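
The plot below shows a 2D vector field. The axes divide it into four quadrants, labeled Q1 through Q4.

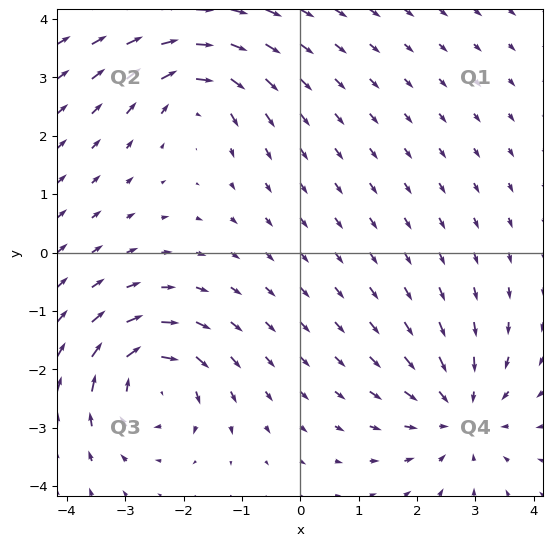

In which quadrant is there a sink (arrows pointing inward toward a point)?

Q4

The sink sits at approximately (2.8, -2.8), which lies in quadrant Q4. The divergence there is about -5, negative as expected for a sink.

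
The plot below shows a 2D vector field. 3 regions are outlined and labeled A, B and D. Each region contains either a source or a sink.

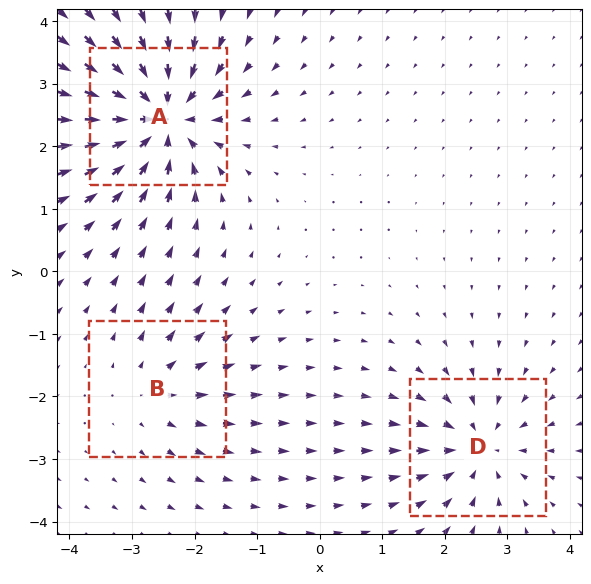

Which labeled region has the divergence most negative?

Divergence at each region's feature centre — A: about -6, B: about +3, D: about -4. Region A is most negative.

A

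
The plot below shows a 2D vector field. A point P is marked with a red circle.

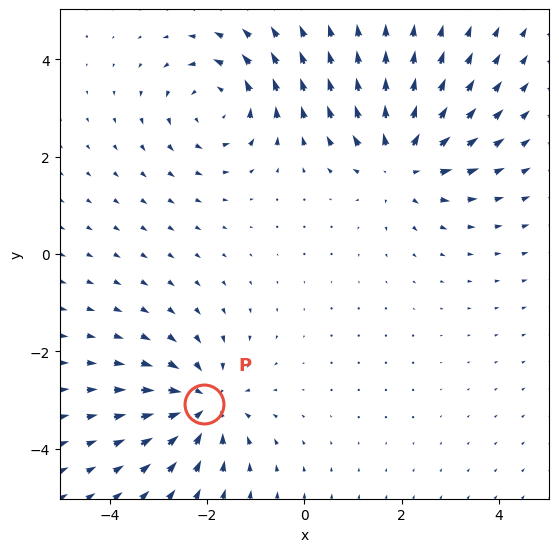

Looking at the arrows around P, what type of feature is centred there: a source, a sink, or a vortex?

sink

At P (-2.1, -3.1) the arrows converge inward. Divergence about -5, curl ≈0 — negative divergence with near-zero curl is a sink.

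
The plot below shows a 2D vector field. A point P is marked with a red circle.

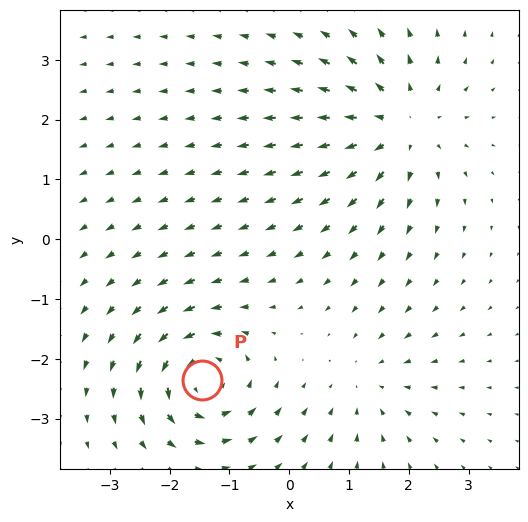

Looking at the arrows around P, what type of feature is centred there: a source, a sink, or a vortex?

At P (-1.5, -2.4) the arrows circulate counterclockwise. Divergence ≈0, curl about +6 — near-zero divergence with nonzero curl is a vortex.

vortex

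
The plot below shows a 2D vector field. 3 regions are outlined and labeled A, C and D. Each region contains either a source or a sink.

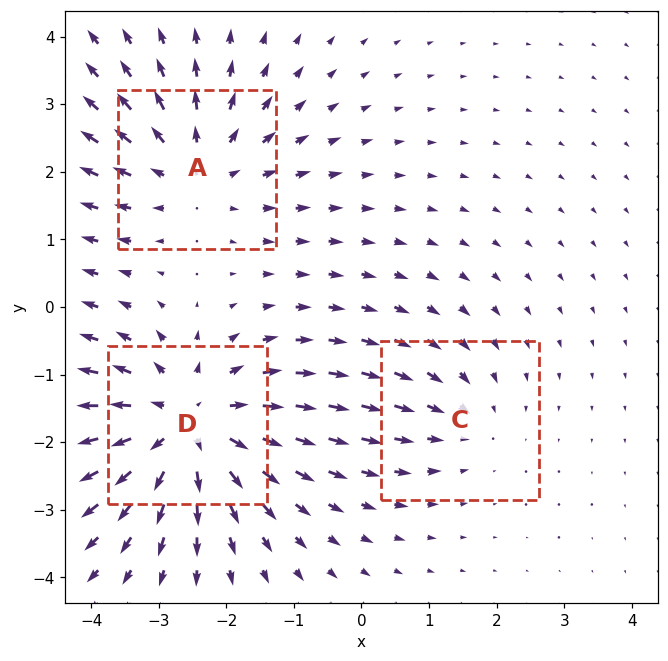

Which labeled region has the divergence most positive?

D

Divergence at each region's feature centre — A: about +3, C: about -2, D: about +4. Region D is most positive.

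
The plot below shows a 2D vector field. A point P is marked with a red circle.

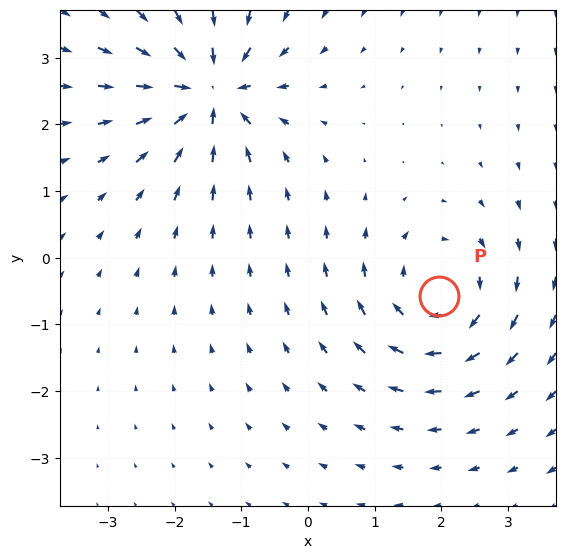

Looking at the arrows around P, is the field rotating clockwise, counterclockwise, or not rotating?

clockwise

Near P at (2.0, -0.6) the arrows circulate clockwise. The curl (z-component) there is about -3; negative curl means clockwise rotation.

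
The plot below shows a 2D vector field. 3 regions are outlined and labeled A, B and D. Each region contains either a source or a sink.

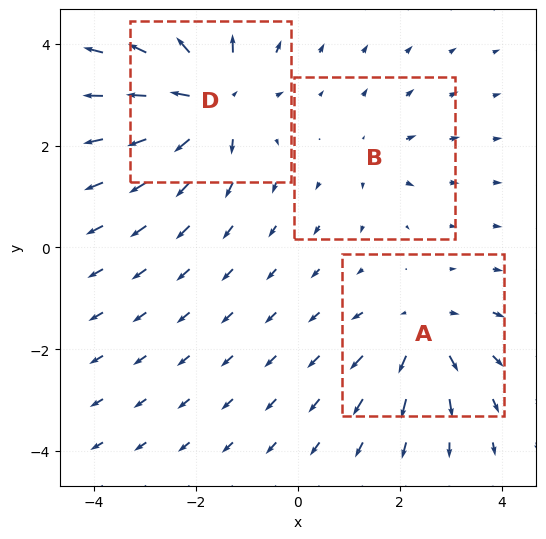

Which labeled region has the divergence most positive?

D

Divergence at each region's feature centre — A: about +4, B: about +2, D: about +6. Region D is most positive.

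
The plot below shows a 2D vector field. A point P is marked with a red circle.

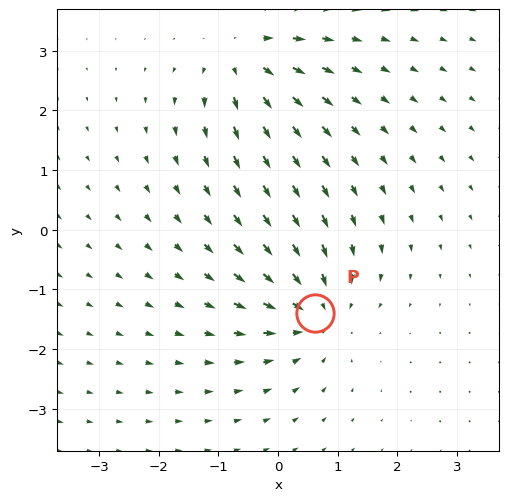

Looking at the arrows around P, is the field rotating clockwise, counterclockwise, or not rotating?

not rotating

Near P at (0.6, -1.4) the arrows show no circulation. The curl there is ≈0.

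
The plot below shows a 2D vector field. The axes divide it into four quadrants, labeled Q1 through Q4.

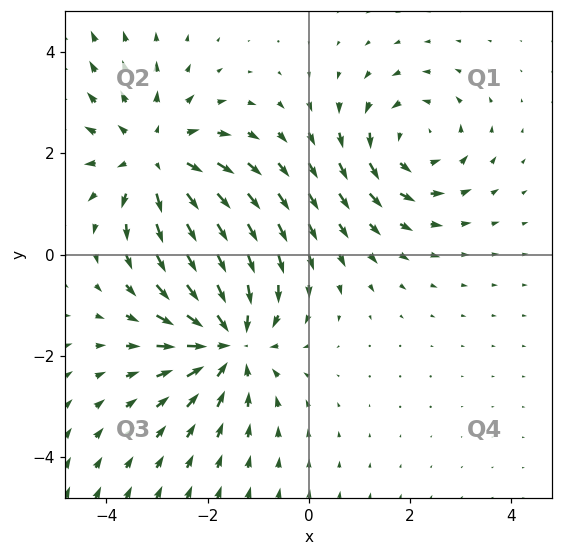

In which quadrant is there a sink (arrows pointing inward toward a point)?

The sink sits at approximately (-1.6, -1.7), which lies in quadrant Q3. The divergence there is about -3, negative as expected for a sink.

Q3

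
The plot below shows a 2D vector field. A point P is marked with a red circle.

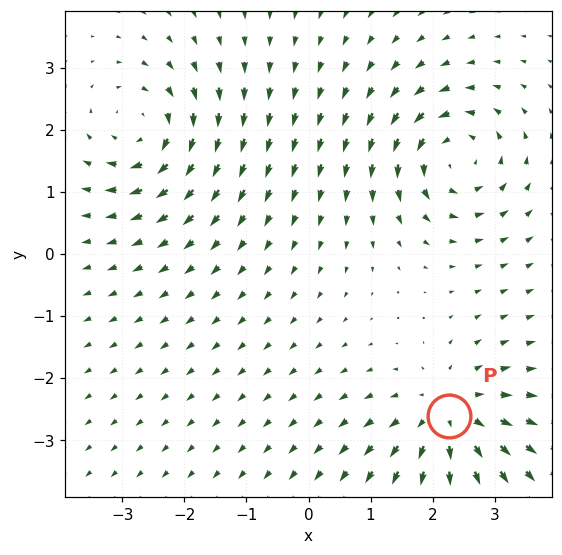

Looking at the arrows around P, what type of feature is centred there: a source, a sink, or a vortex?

source

At P (2.3, -2.6) the arrows spread outward. Divergence about +5, curl ≈0 — positive divergence with near-zero curl is a source.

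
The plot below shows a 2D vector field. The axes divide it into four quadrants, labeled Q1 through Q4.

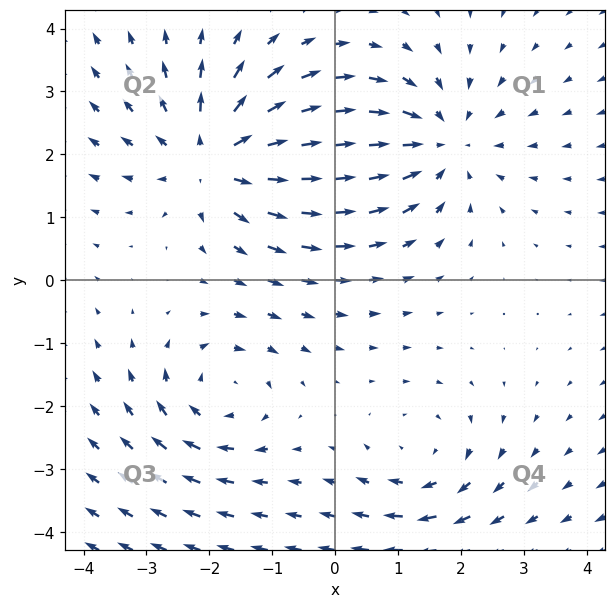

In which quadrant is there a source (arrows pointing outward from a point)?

The source sits at approximately (-1.9, 1.9), which lies in quadrant Q2. The divergence there is about +4, positive as expected for a source.

Q2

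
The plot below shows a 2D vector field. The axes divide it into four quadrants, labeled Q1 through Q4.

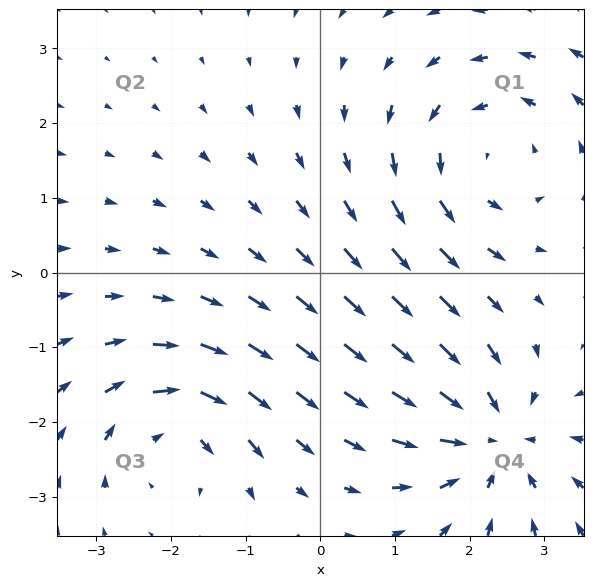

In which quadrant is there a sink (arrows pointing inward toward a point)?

Q4

The sink sits at approximately (2.3, -2.2), which lies in quadrant Q4. The divergence there is about -5, negative as expected for a sink.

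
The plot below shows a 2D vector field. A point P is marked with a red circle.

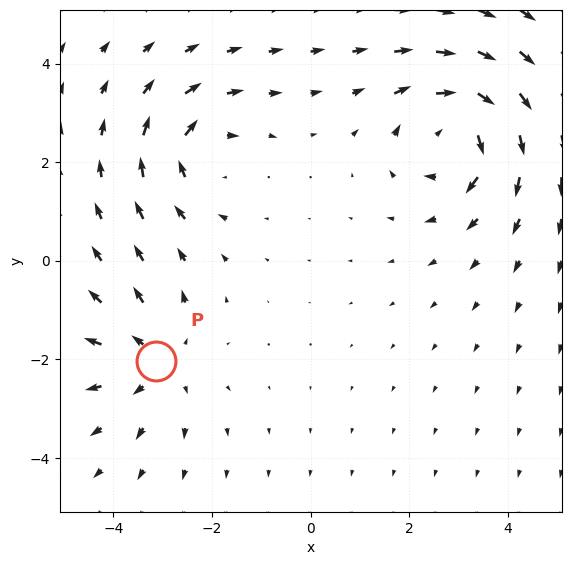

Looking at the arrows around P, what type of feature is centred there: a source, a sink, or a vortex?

At P (-3.1, -2.0) the arrows spread outward. Divergence about +3, curl ≈0 — positive divergence with near-zero curl is a source.

source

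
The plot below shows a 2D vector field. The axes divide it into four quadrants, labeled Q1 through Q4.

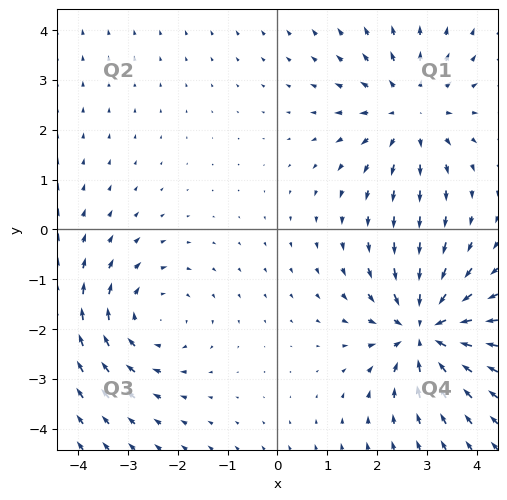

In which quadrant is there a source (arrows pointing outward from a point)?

The source sits at approximately (2.7, 2.4), which lies in quadrant Q1. The divergence there is about +3, positive as expected for a source.

Q1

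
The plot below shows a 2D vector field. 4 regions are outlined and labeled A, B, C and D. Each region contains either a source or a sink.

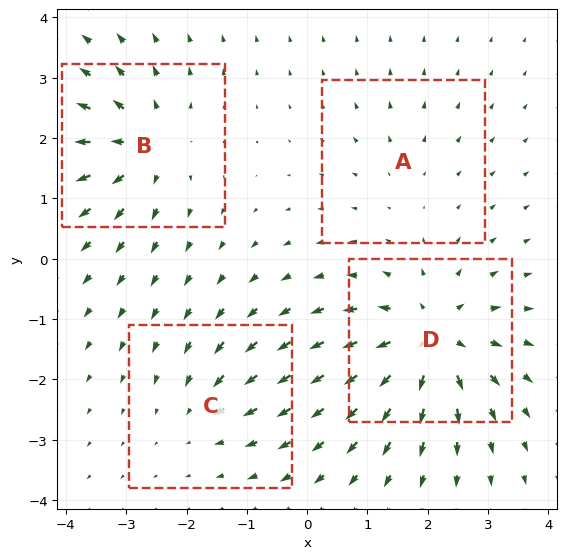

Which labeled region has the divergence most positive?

Divergence at each region's feature centre — A: about +2, B: about +6, C: about -3, D: about +8. Region D is most positive.

D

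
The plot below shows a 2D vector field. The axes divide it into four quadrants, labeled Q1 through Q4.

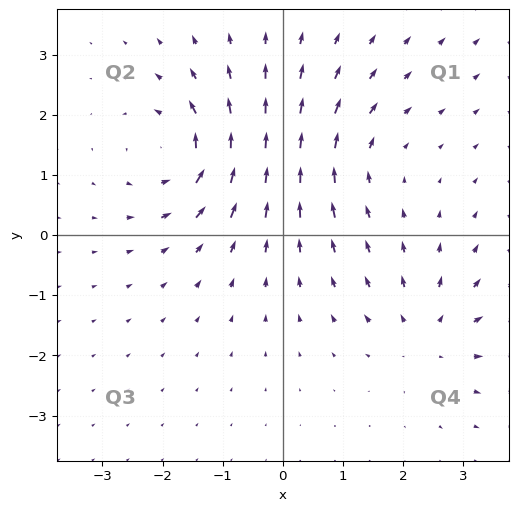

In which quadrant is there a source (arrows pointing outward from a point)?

Q4

The source sits at approximately (2.4, -1.6), which lies in quadrant Q4. The divergence there is about +4, positive as expected for a source.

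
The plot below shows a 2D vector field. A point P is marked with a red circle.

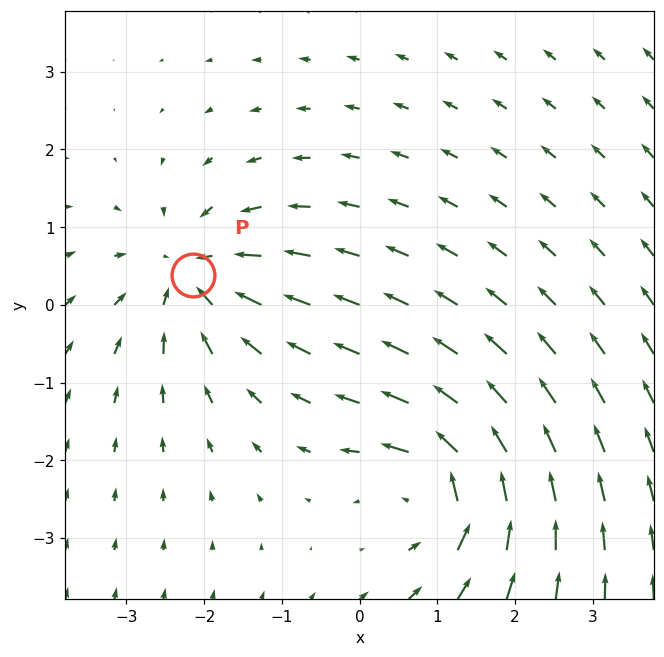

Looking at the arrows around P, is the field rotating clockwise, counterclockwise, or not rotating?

Near P at (-2.1, 0.4) the arrows show no circulation. The curl there is ≈0.

not rotating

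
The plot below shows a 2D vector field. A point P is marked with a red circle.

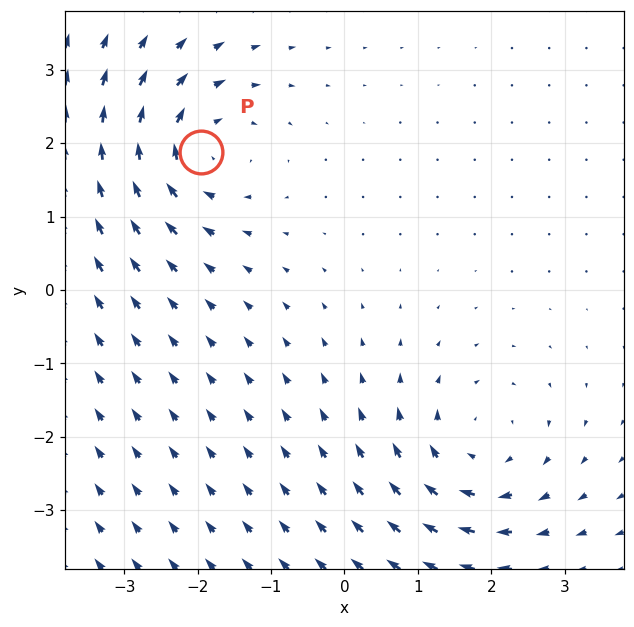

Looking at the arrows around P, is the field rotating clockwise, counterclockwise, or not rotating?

Near P at (-2.0, 1.9) the arrows circulate clockwise. The curl (z-component) there is about -3; negative curl means clockwise rotation.

clockwise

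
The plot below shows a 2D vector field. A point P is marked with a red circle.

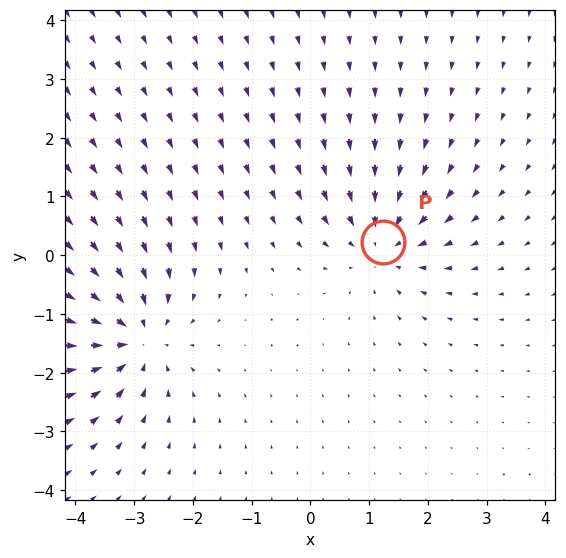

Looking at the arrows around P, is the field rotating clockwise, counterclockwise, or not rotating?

Near P at (1.2, 0.2) the arrows show no circulation. The curl there is ≈0.

not rotating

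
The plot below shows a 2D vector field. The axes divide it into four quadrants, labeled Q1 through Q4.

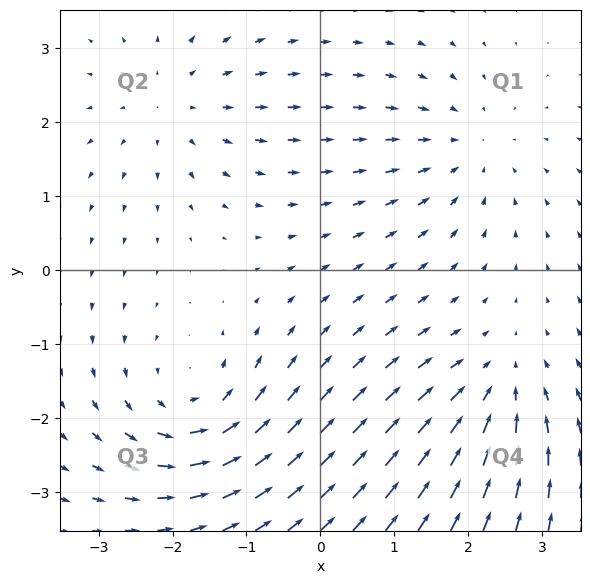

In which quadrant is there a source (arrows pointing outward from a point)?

Q2

The source sits at approximately (-2.0, 2.3), which lies in quadrant Q2. The divergence there is about +4, positive as expected for a source.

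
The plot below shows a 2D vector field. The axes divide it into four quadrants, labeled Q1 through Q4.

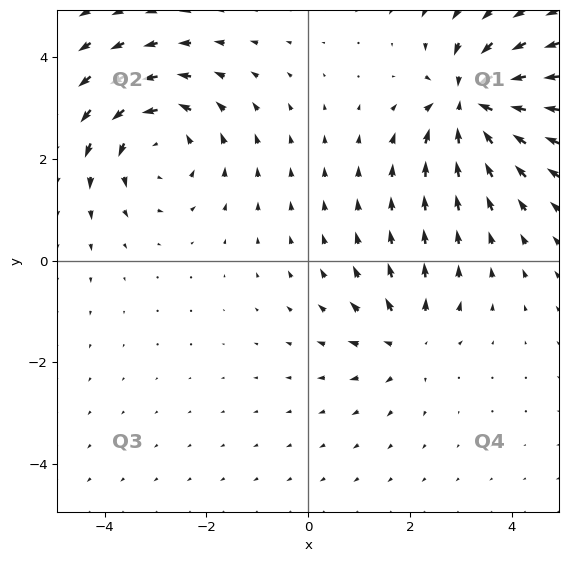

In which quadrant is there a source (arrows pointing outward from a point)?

The source sits at approximately (2.0, -1.6), which lies in quadrant Q4. The divergence there is about +3, positive as expected for a source.

Q4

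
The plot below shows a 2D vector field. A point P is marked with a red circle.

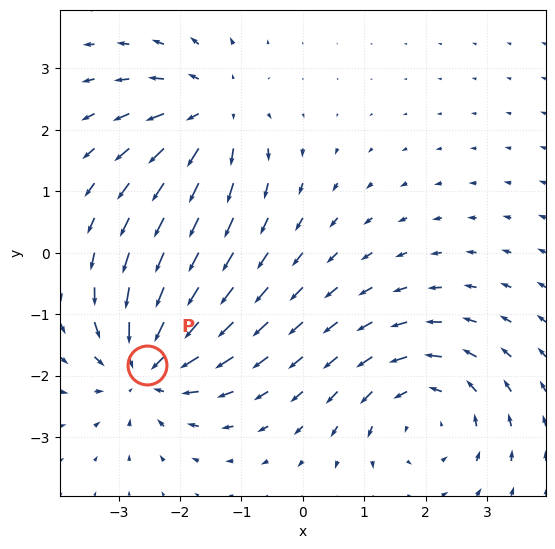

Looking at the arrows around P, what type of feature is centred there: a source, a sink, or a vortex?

sink

At P (-2.5, -1.8) the arrows converge inward. Divergence about -4, curl ≈0 — negative divergence with near-zero curl is a sink.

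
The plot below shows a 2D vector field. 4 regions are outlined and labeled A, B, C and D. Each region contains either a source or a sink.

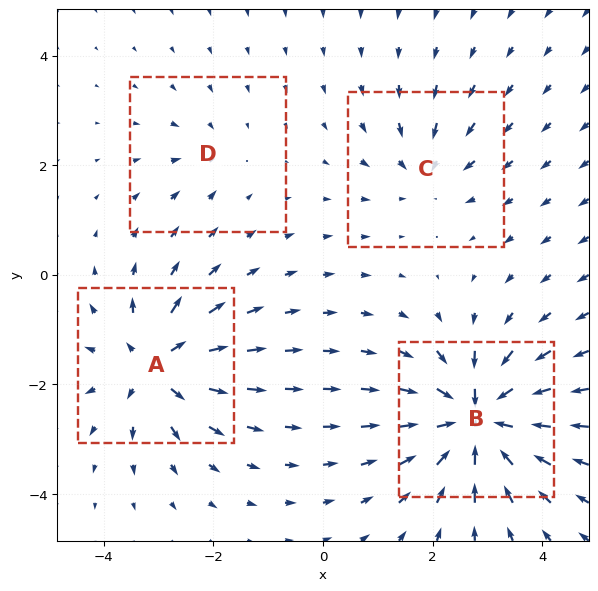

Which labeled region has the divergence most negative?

Divergence at each region's feature centre — A: about +7, B: about -9, C: about -4, D: about -2. Region B is most negative.

B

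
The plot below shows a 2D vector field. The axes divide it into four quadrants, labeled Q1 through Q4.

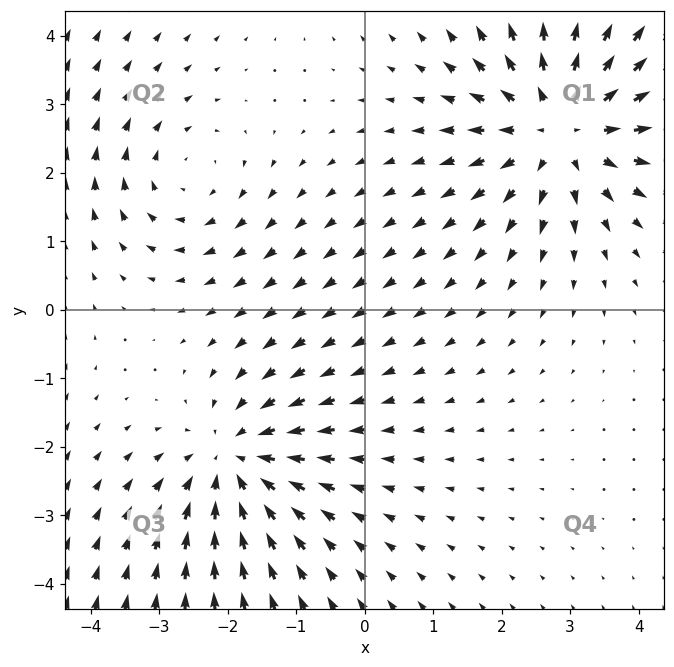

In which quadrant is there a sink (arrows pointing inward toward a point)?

The sink sits at approximately (-1.9, -2.2), which lies in quadrant Q3. The divergence there is about -4, negative as expected for a sink.

Q3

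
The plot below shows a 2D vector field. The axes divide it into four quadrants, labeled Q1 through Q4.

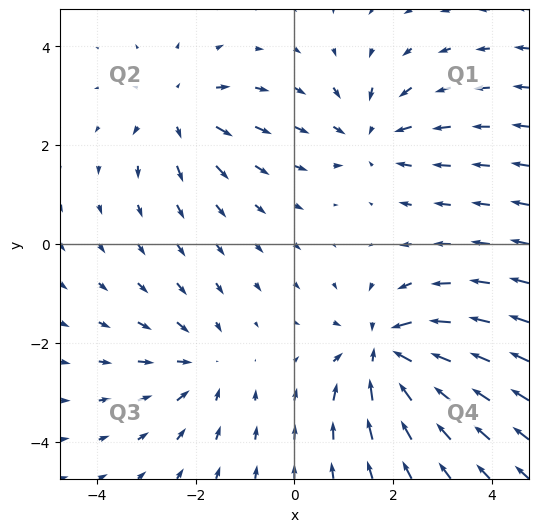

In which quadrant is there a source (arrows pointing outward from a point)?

The source sits at approximately (-2.3, 2.7), which lies in quadrant Q2. The divergence there is about +3, positive as expected for a source.

Q2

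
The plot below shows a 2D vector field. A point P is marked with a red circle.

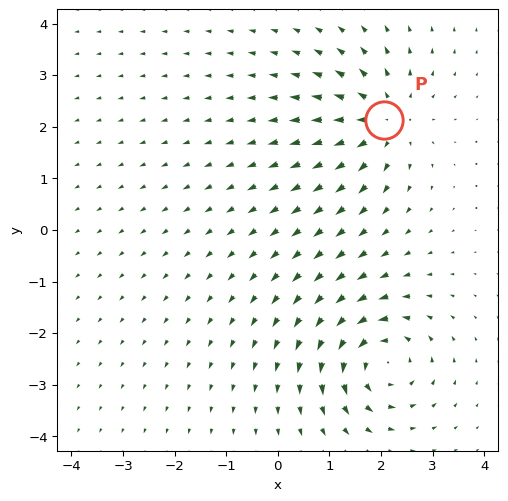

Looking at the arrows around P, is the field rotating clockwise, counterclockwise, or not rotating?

not rotating

Near P at (2.1, 2.1) the arrows show no circulation. The curl there is ≈0.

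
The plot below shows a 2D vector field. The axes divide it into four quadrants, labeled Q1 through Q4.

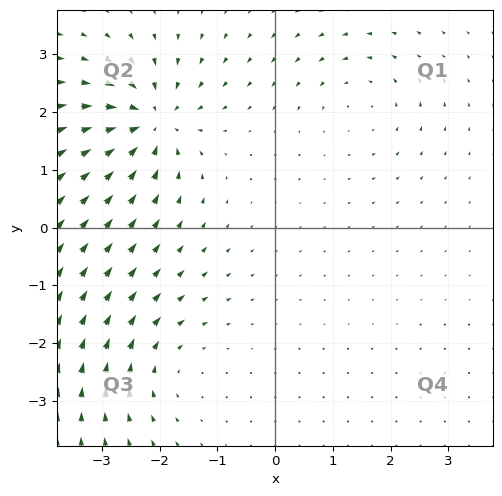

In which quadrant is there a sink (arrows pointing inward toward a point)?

Q2

The sink sits at approximately (-2.2, 1.8), which lies in quadrant Q2. The divergence there is about -6, negative as expected for a sink.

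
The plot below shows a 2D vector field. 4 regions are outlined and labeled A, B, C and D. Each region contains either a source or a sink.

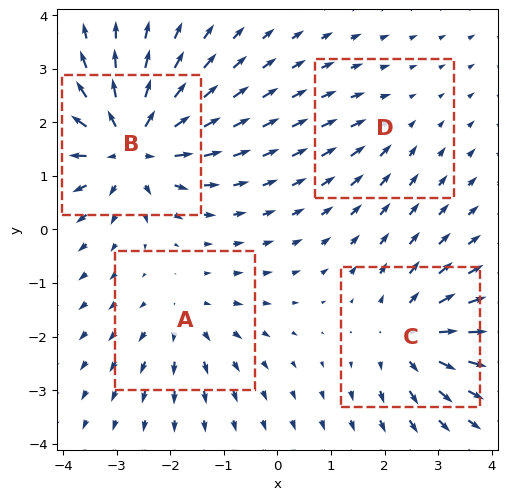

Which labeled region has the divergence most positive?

Divergence at each region's feature centre — A: about +4, B: about +8, C: about +5, D: about -2. Region B is most positive.

B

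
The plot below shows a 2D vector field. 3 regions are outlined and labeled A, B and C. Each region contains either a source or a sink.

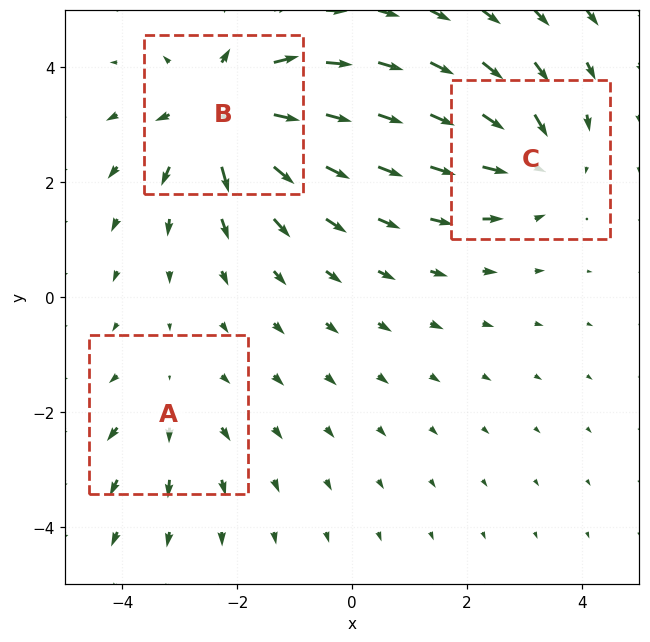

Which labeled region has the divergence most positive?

Divergence at each region's feature centre — A: about +2, B: about +5, C: about -4. Region B is most positive.

B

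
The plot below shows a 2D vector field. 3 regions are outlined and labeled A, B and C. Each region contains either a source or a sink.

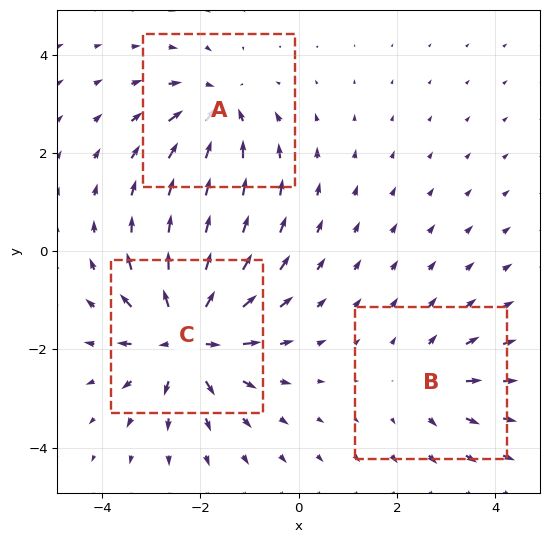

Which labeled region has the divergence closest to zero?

B

Divergence at each region's feature centre — A: about -4, B: about +2, C: about +6. Region B is closest to zero.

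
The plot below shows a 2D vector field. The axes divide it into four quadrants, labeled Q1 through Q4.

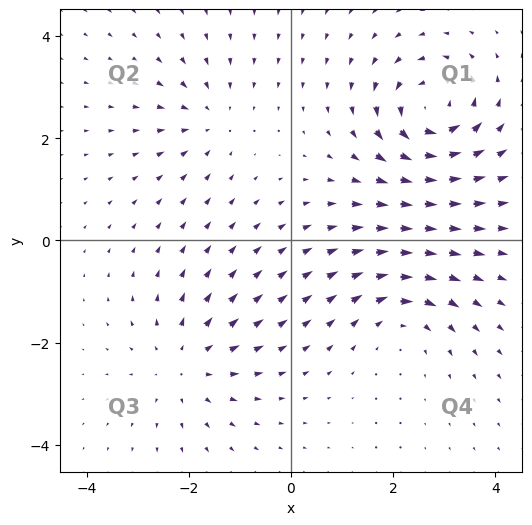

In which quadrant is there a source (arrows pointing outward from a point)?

Q3

The source sits at approximately (-2.1, -2.4), which lies in quadrant Q3. The divergence there is about +3, positive as expected for a source.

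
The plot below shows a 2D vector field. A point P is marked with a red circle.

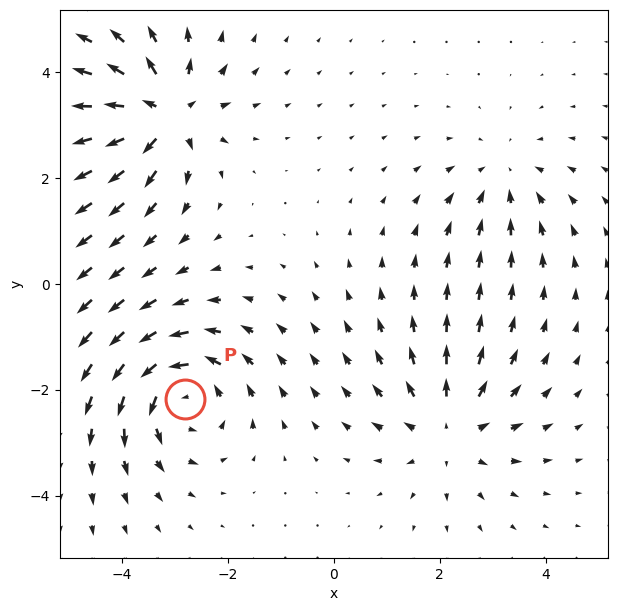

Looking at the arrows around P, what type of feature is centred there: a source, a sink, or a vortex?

At P (-2.8, -2.2) the arrows circulate counterclockwise. Divergence ≈0, curl about +6 — near-zero divergence with nonzero curl is a vortex.

vortex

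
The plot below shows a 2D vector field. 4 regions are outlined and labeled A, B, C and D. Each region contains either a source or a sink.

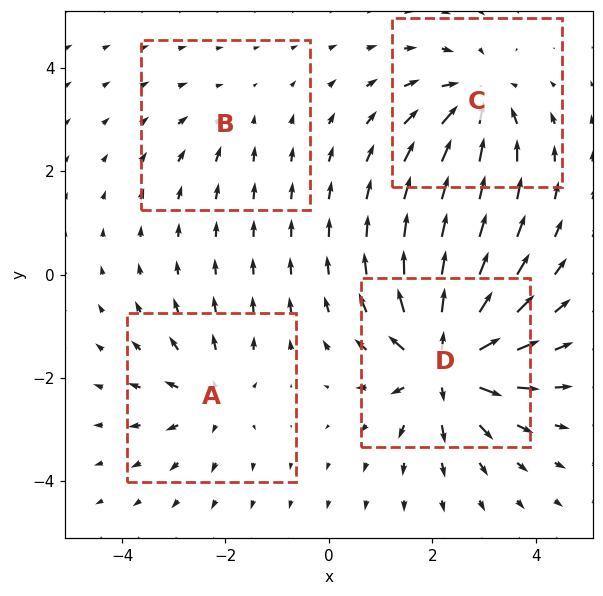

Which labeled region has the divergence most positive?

D

Divergence at each region's feature centre — A: about +4, B: about -2, C: about -5, D: about +9. Region D is most positive.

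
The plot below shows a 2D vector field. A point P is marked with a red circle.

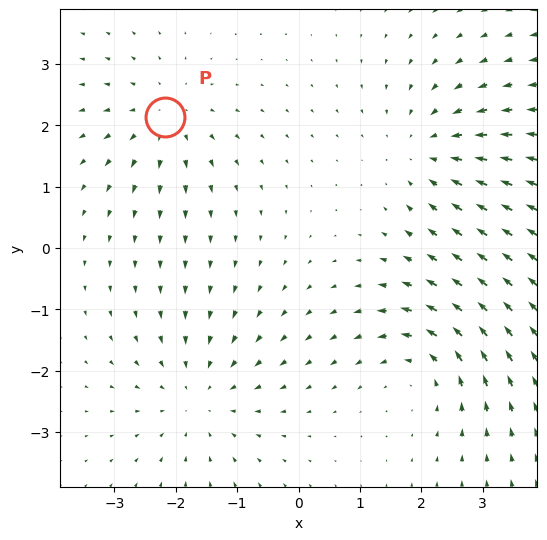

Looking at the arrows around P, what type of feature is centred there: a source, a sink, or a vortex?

source

At P (-2.2, 2.1) the arrows spread outward. Divergence about +4, curl ≈0 — positive divergence with near-zero curl is a source.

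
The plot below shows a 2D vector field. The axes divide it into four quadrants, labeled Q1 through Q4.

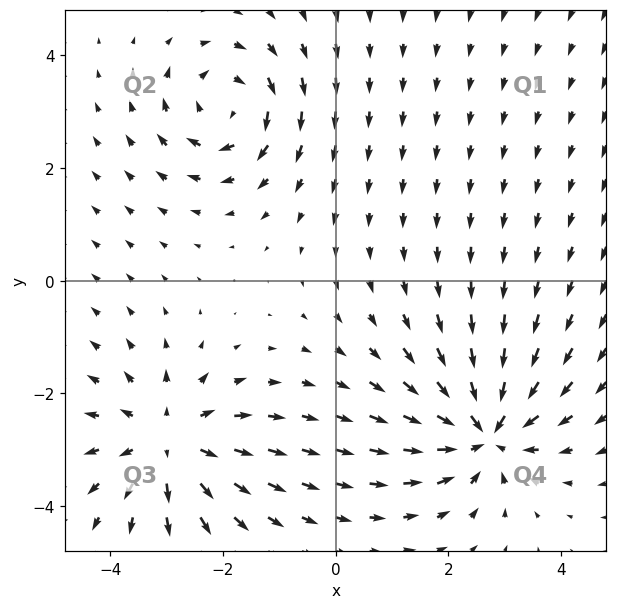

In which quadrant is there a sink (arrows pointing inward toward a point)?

Q4

The sink sits at approximately (2.7, -2.7), which lies in quadrant Q4. The divergence there is about -5, negative as expected for a sink.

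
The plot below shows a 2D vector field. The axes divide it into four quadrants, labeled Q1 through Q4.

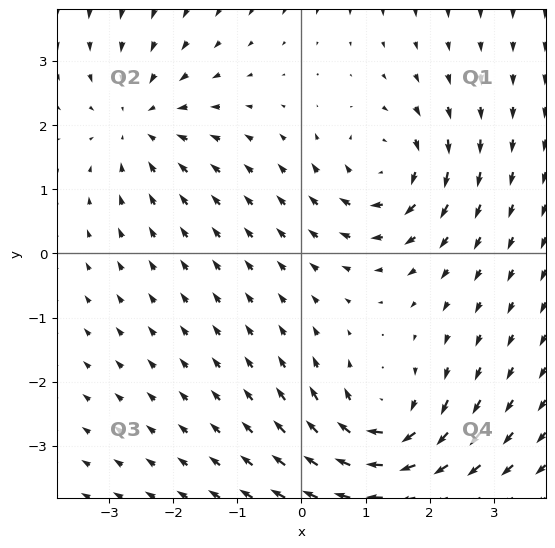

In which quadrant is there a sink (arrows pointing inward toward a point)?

The sink sits at approximately (-2.5, 2.0), which lies in quadrant Q2. The divergence there is about -3, negative as expected for a sink.

Q2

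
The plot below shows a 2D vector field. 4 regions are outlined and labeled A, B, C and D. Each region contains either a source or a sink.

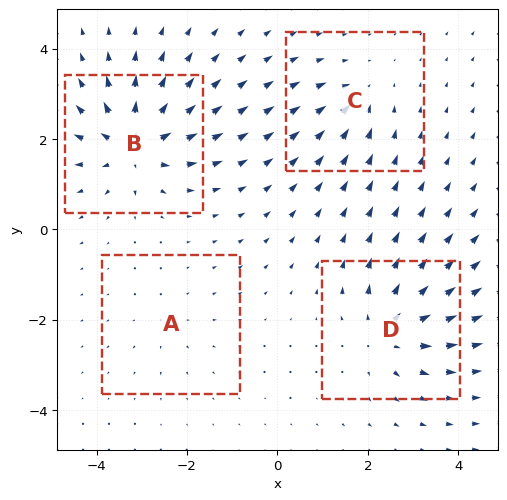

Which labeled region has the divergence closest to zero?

Divergence at each region's feature centre — A: about +2, B: about +8, C: about -4, D: about +6. Region A is closest to zero.

A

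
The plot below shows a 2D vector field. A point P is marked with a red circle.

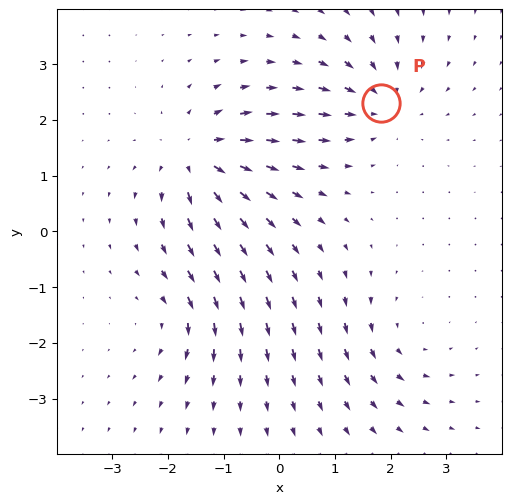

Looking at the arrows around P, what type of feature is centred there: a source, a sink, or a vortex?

At P (1.8, 2.3) the arrows converge inward. Divergence about -5, curl ≈0 — negative divergence with near-zero curl is a sink.

sink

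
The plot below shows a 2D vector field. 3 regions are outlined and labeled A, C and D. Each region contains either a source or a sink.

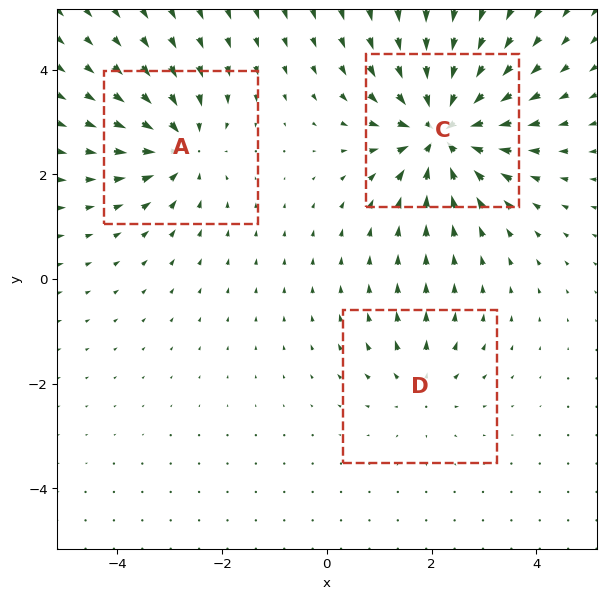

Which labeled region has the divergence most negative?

Divergence at each region's feature centre — A: about -4, C: about -6, D: about +2. Region C is most negative.

C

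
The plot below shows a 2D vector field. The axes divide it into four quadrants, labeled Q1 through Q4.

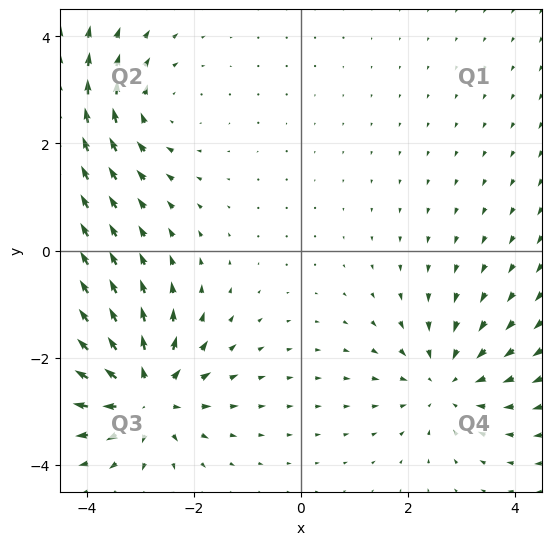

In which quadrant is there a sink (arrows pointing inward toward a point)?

Q4

The sink sits at approximately (2.7, -2.5), which lies in quadrant Q4. The divergence there is about -3, negative as expected for a sink.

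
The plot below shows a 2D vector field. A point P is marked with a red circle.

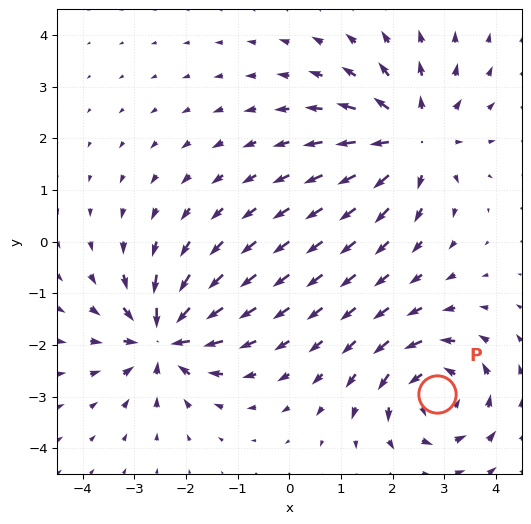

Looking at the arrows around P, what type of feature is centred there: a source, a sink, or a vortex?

vortex

At P (2.9, -2.9) the arrows circulate counterclockwise. Divergence ≈0, curl about +5 — near-zero divergence with nonzero curl is a vortex.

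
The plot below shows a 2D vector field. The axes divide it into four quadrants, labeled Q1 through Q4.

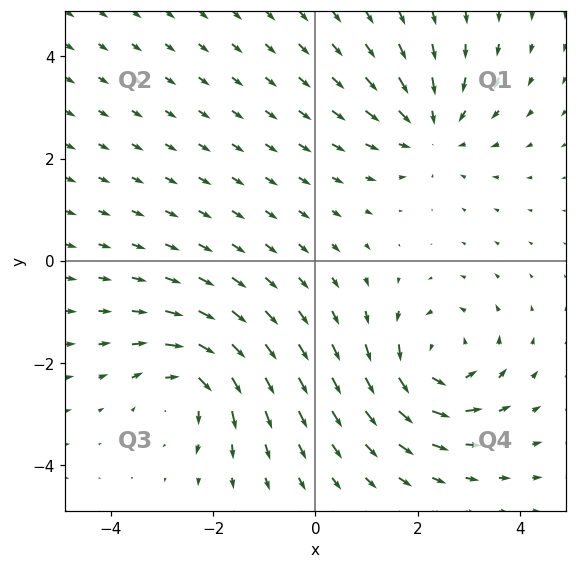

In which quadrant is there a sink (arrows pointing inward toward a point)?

Q1

The sink sits at approximately (2.3, 2.6), which lies in quadrant Q1. The divergence there is about -3, negative as expected for a sink.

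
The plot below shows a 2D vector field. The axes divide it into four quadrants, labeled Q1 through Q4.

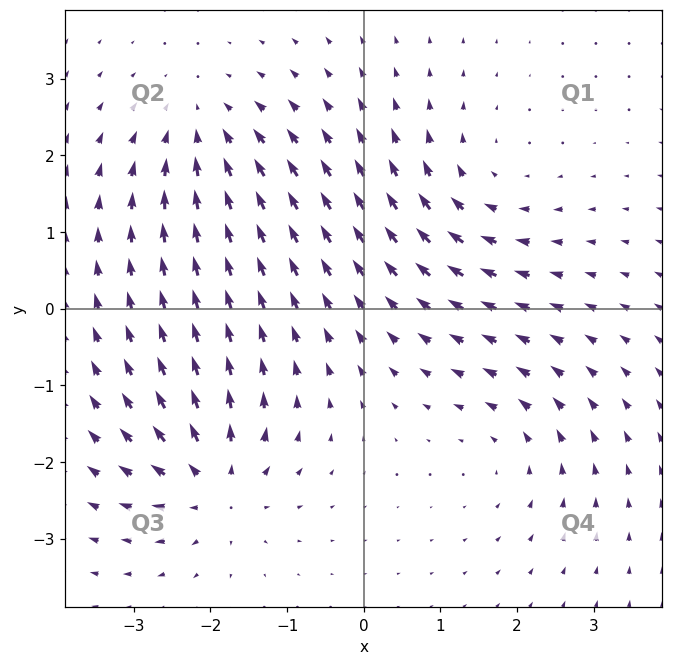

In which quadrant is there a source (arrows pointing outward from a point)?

Q3

The source sits at approximately (-1.9, -2.3), which lies in quadrant Q3. The divergence there is about +7, positive as expected for a source.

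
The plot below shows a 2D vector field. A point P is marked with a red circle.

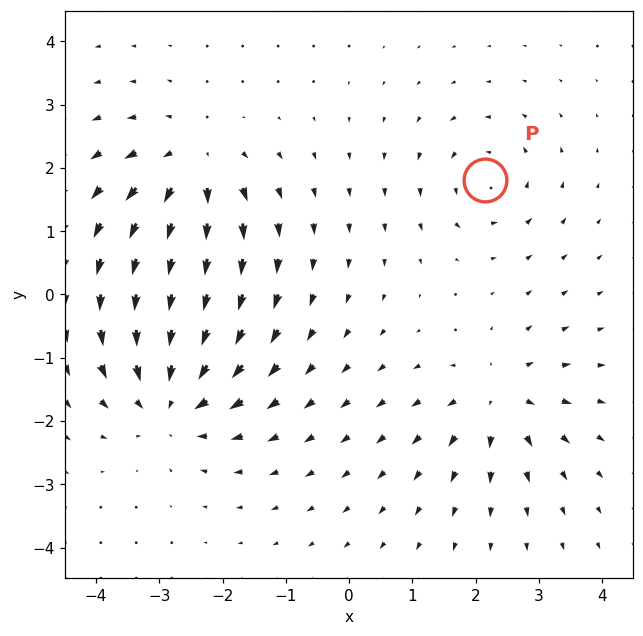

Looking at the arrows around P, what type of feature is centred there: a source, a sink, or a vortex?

At P (2.1, 1.8) the arrows circulate counterclockwise. Divergence ≈0, curl about +4 — near-zero divergence with nonzero curl is a vortex.

vortex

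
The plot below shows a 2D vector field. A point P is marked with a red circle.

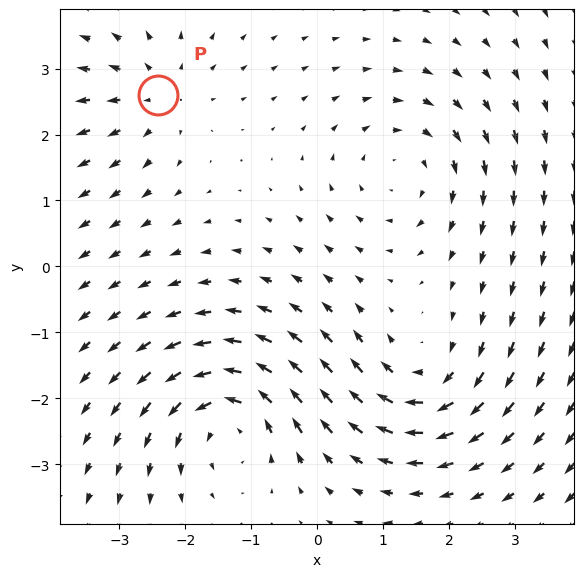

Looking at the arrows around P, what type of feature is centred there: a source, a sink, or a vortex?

At P (-2.4, 2.6) the arrows spread outward. Divergence about +3, curl ≈0 — positive divergence with near-zero curl is a source.

source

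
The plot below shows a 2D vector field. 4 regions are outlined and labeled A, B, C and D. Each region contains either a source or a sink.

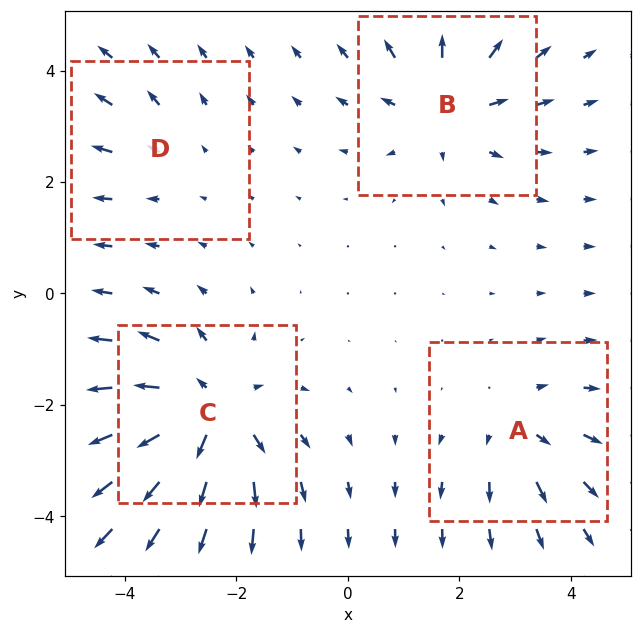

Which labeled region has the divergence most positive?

C

Divergence at each region's feature centre — A: about +3, B: about +5, C: about +6, D: about +2. Region C is most positive.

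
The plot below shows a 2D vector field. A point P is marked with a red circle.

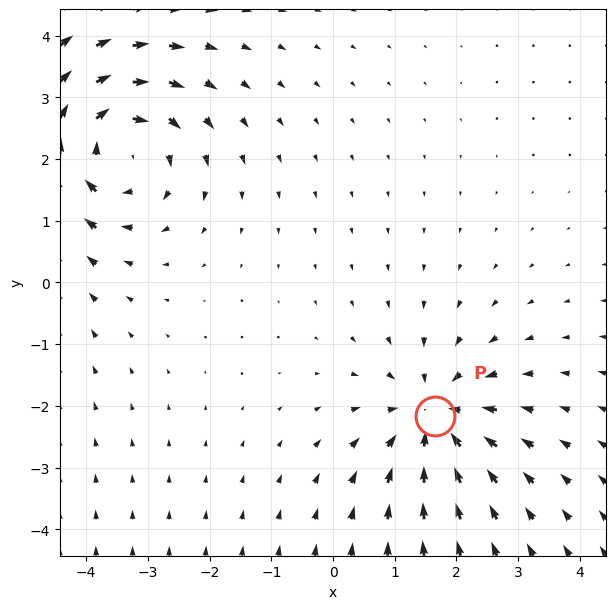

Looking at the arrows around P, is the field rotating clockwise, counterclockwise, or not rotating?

not rotating

Near P at (1.7, -2.2) the arrows show no circulation. The curl there is ≈0.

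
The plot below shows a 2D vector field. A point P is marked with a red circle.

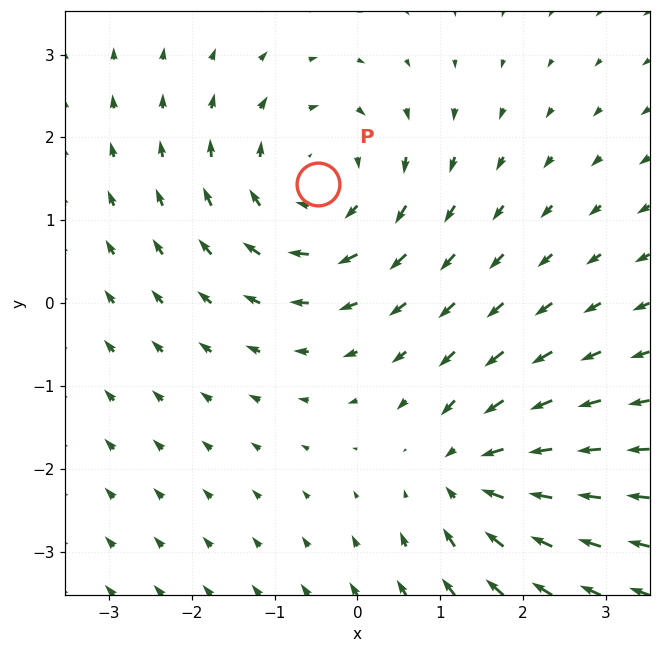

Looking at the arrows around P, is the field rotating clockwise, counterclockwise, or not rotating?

Near P at (-0.5, 1.4) the arrows circulate clockwise. The curl (z-component) there is about -4; negative curl means clockwise rotation.

clockwise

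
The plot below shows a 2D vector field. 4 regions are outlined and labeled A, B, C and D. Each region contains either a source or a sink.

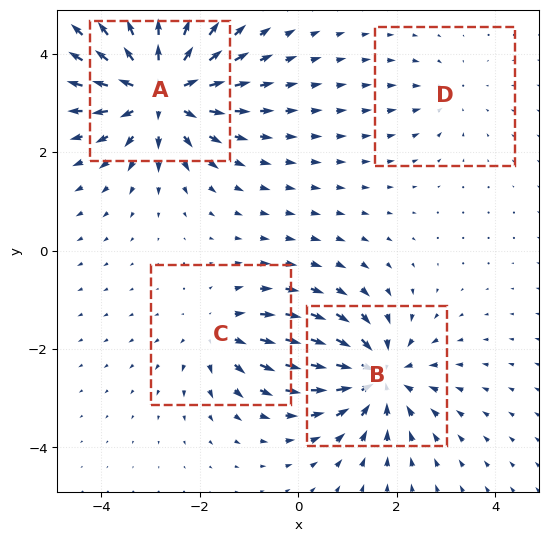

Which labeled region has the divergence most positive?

A

Divergence at each region's feature centre — A: about +7, B: about -6, C: about +4, D: about -2. Region A is most positive.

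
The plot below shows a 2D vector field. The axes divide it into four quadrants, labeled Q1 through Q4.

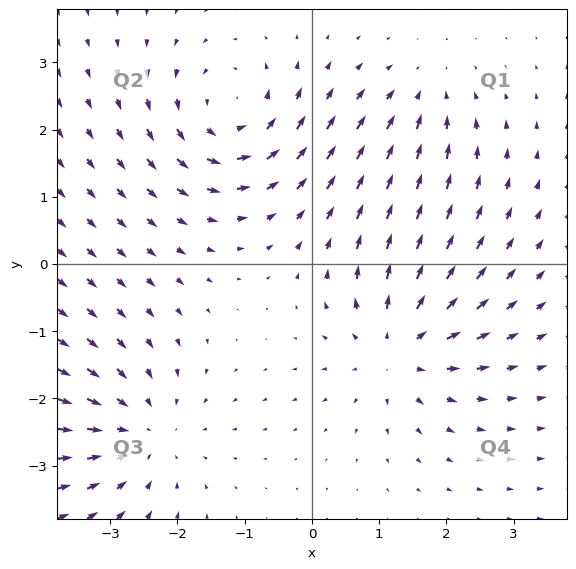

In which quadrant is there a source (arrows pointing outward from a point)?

The source sits at approximately (1.3, -1.2), which lies in quadrant Q4. The divergence there is about +5, positive as expected for a source.

Q4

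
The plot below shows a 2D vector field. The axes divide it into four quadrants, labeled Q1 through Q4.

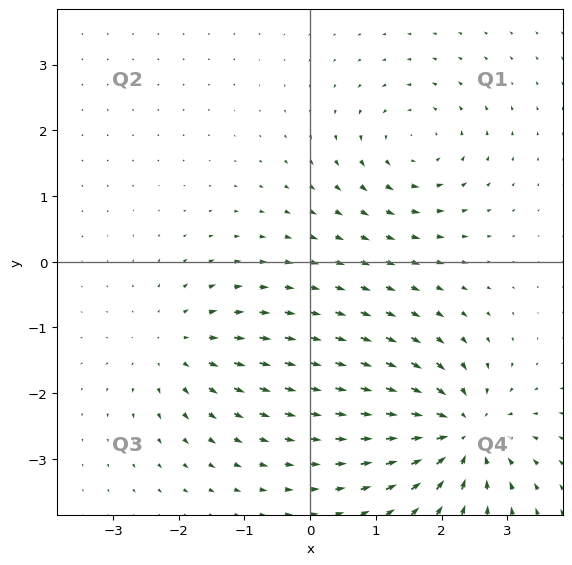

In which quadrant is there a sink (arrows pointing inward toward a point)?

Q4

The sink sits at approximately (2.3, -2.6), which lies in quadrant Q4. The divergence there is about -6, negative as expected for a sink.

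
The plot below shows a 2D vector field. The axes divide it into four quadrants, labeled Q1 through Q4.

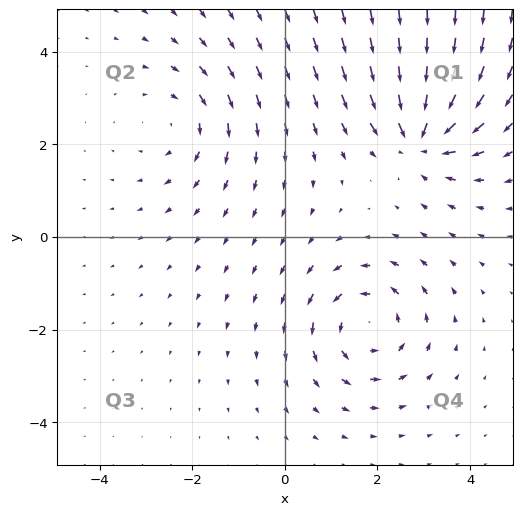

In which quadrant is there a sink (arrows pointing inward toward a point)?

Q1

The sink sits at approximately (2.9, 2.2), which lies in quadrant Q1. The divergence there is about -5, negative as expected for a sink.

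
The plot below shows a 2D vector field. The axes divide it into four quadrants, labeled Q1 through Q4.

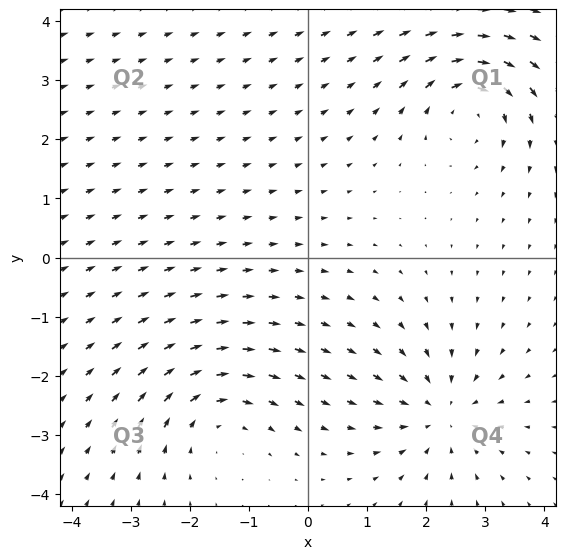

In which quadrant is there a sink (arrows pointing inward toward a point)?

Q4

The sink sits at approximately (2.2, -2.6), which lies in quadrant Q4. The divergence there is about -3, negative as expected for a sink.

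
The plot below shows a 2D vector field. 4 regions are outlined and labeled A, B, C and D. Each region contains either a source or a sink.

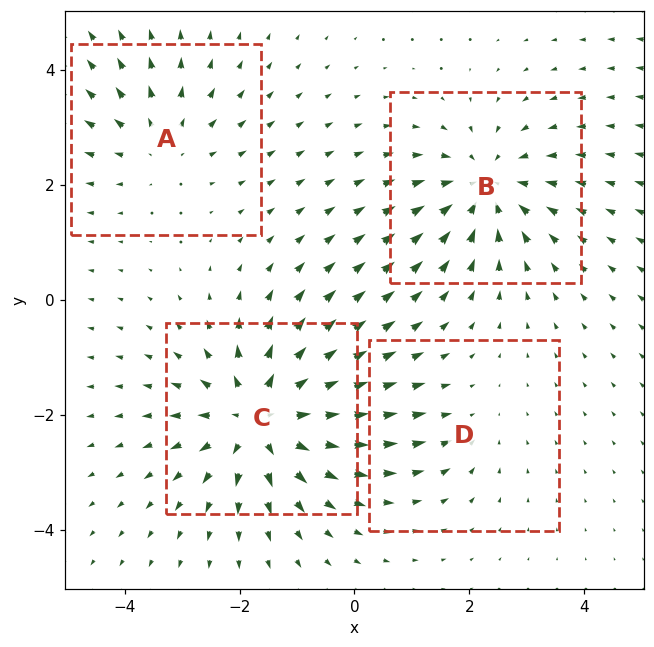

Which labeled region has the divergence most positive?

Divergence at each region's feature centre — A: about +3, B: about -5, C: about +6, D: about -2. Region C is most positive.

C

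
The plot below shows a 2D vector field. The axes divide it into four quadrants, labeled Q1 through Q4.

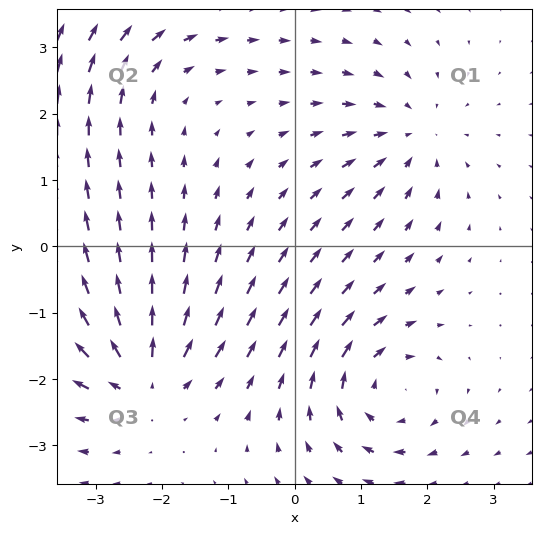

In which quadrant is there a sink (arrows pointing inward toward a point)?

The sink sits at approximately (1.7, 1.7), which lies in quadrant Q1. The divergence there is about -5, negative as expected for a sink.

Q1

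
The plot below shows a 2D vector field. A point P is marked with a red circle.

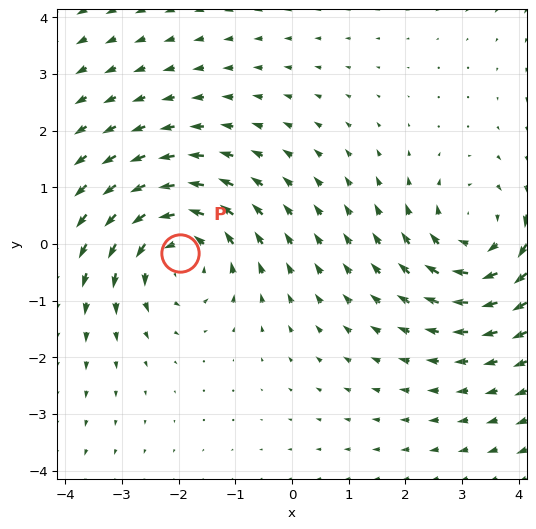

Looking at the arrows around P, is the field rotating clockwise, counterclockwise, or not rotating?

counterclockwise

Near P at (-2.0, -0.2) the arrows circulate counterclockwise. The curl (z-component) there is about +4; positive curl means counterclockwise rotation.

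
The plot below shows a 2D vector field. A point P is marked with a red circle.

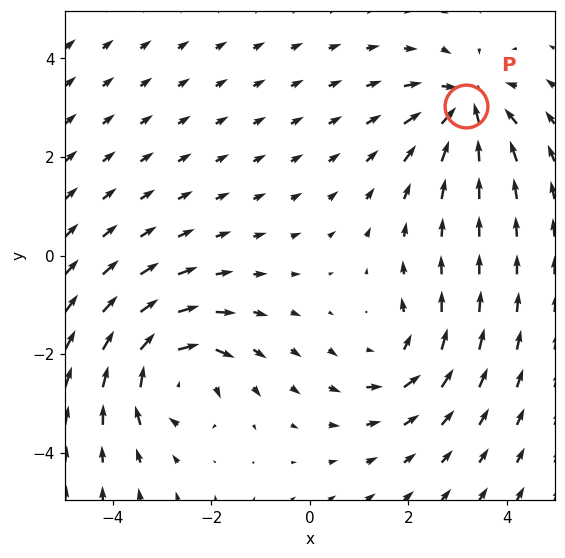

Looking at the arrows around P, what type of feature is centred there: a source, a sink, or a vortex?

At P (3.2, 3.0) the arrows converge inward. Divergence about -4, curl ≈0 — negative divergence with near-zero curl is a sink.

sink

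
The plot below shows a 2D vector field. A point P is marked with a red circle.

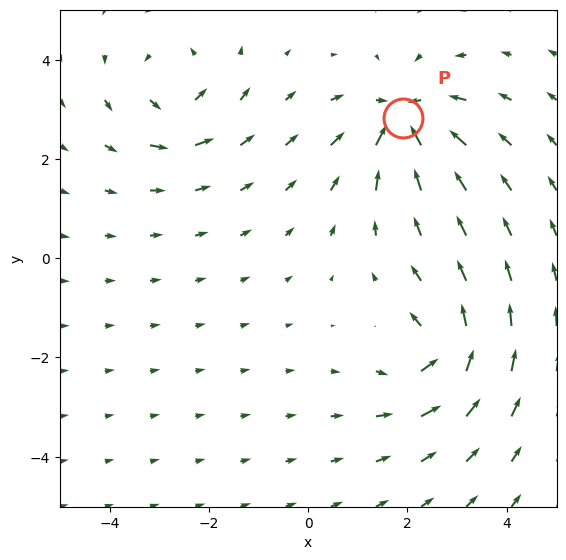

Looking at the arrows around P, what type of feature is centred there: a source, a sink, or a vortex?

sink

At P (1.9, 2.8) the arrows converge inward. Divergence about -4, curl ≈0 — negative divergence with near-zero curl is a sink.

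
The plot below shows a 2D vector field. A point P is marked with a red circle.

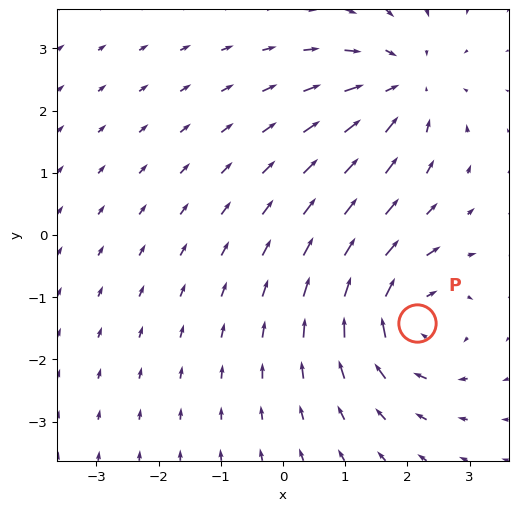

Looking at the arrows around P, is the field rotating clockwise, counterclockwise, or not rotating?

Near P at (2.2, -1.4) the arrows circulate clockwise. The curl (z-component) there is about -5; negative curl means clockwise rotation.

clockwise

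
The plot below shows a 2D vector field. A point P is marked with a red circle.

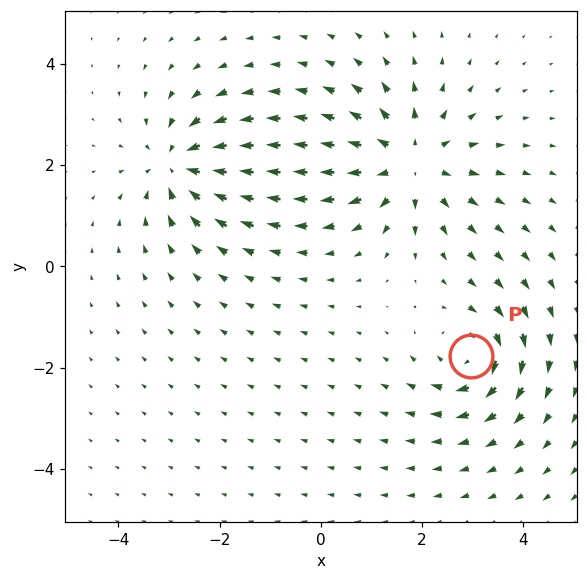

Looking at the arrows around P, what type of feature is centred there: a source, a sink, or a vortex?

At P (3.0, -1.8) the arrows circulate clockwise. Divergence ≈0, curl about -5 — near-zero divergence with nonzero curl is a vortex.

vortex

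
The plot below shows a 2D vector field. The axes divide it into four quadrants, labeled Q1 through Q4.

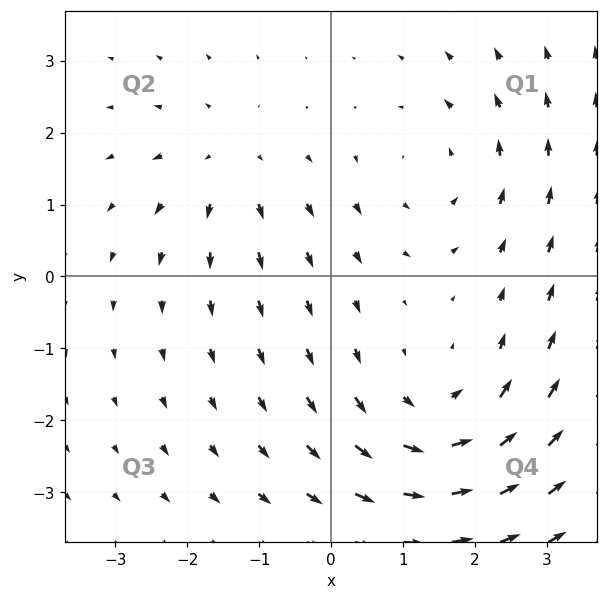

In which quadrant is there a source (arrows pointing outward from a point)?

The source sits at approximately (-1.4, 1.6), which lies in quadrant Q2. The divergence there is about +3, positive as expected for a source.

Q2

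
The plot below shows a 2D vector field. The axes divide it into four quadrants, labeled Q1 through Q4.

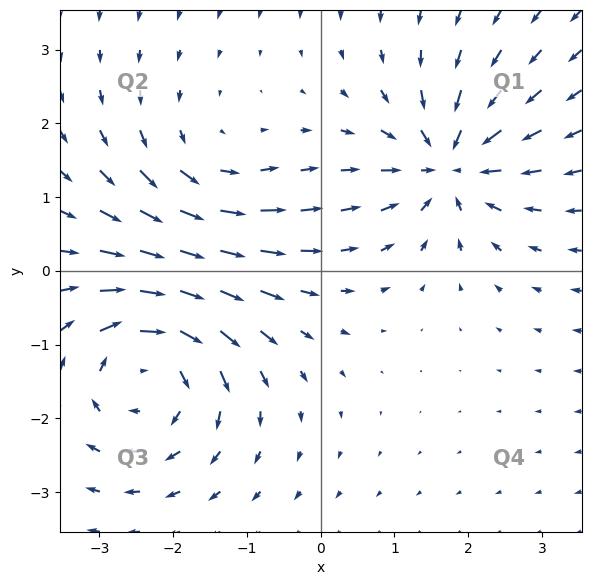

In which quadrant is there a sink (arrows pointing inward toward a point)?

The sink sits at approximately (1.7, 1.4), which lies in quadrant Q1. The divergence there is about -5, negative as expected for a sink.

Q1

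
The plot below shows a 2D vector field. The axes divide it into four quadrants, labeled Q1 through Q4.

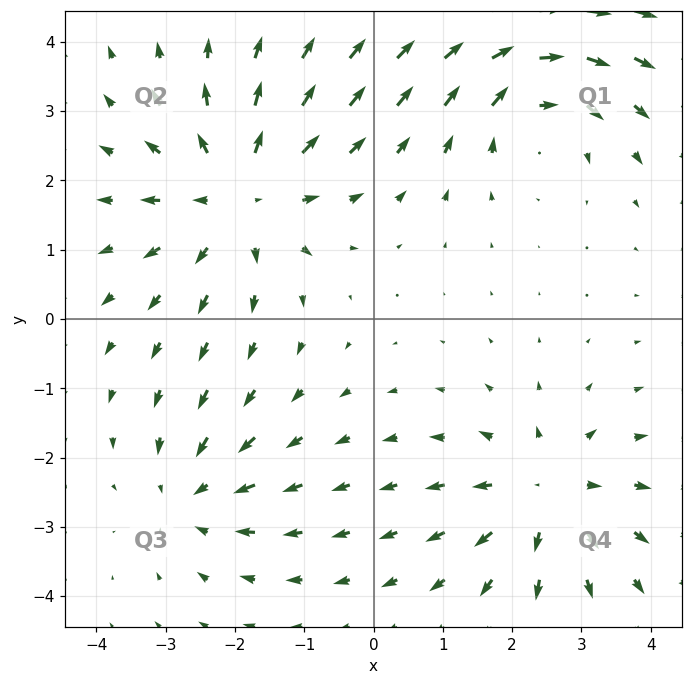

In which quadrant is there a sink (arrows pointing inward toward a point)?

Q3

The sink sits at approximately (-2.6, -2.6), which lies in quadrant Q3. The divergence there is about -3, negative as expected for a sink.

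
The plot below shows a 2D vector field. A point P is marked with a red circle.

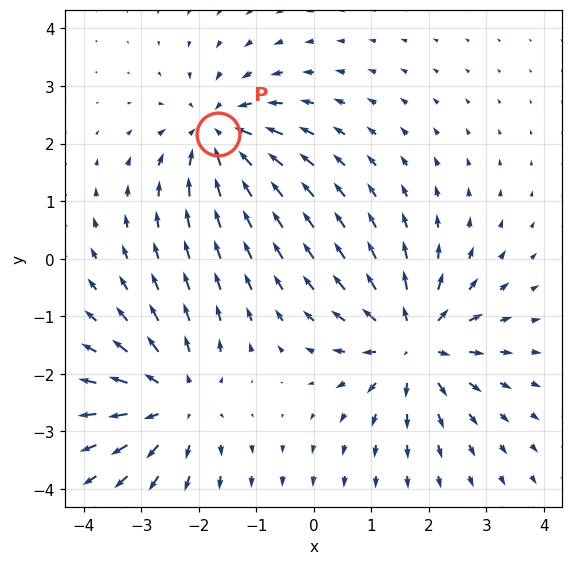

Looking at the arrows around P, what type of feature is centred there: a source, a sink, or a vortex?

sink

At P (-1.7, 2.2) the arrows converge inward. Divergence about -4, curl ≈0 — negative divergence with near-zero curl is a sink.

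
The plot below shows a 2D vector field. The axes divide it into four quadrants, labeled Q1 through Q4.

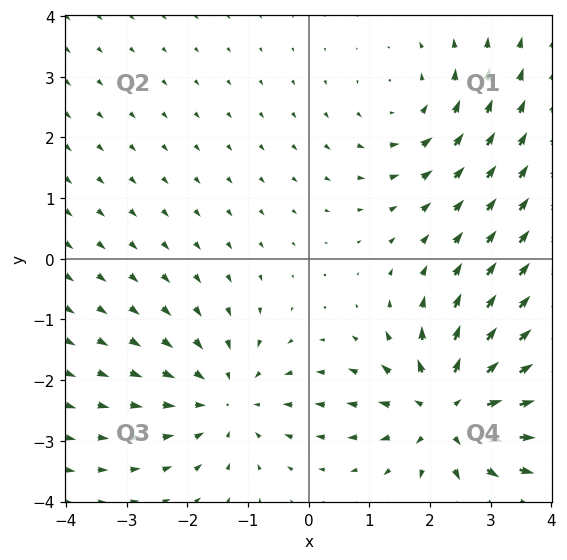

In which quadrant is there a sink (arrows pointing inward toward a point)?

Q3

The sink sits at approximately (-1.3, -2.3), which lies in quadrant Q3. The divergence there is about -3, negative as expected for a sink.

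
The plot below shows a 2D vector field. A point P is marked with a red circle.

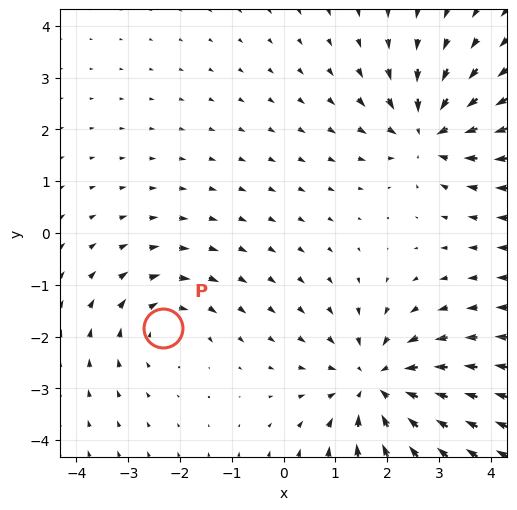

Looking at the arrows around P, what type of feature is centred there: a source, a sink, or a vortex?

vortex

At P (-2.3, -1.8) the arrows circulate clockwise. Divergence ≈0, curl about -3 — near-zero divergence with nonzero curl is a vortex.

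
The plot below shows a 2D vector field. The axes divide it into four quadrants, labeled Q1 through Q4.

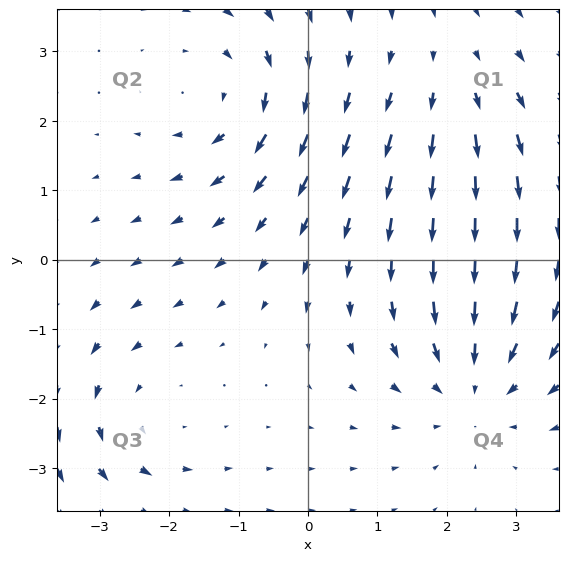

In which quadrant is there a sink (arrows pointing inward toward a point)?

The sink sits at approximately (2.4, -1.8), which lies in quadrant Q4. The divergence there is about -4, negative as expected for a sink.

Q4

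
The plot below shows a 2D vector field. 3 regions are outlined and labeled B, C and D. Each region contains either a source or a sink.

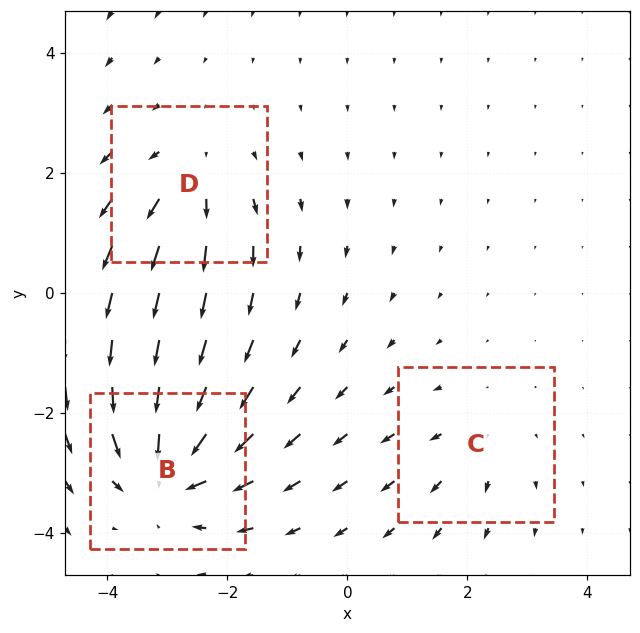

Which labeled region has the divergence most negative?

Divergence at each region's feature centre — B: about -5, C: about +2, D: about +3. Region B is most negative.

B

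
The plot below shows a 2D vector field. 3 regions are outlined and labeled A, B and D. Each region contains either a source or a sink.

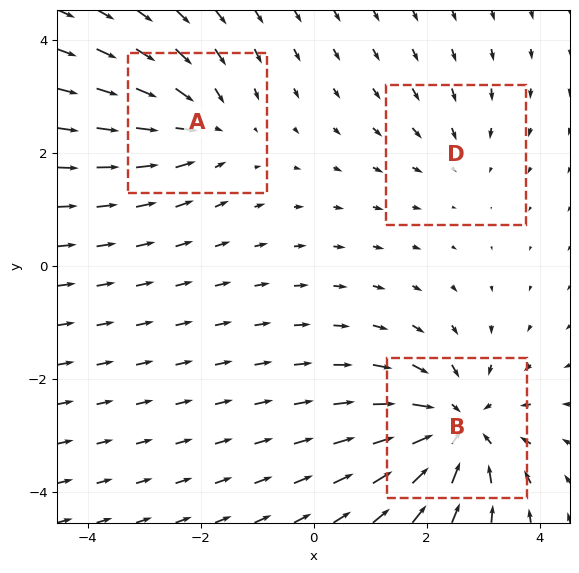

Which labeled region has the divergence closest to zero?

Divergence at each region's feature centre — A: about -3, B: about -5, D: about -2. Region D is closest to zero.

D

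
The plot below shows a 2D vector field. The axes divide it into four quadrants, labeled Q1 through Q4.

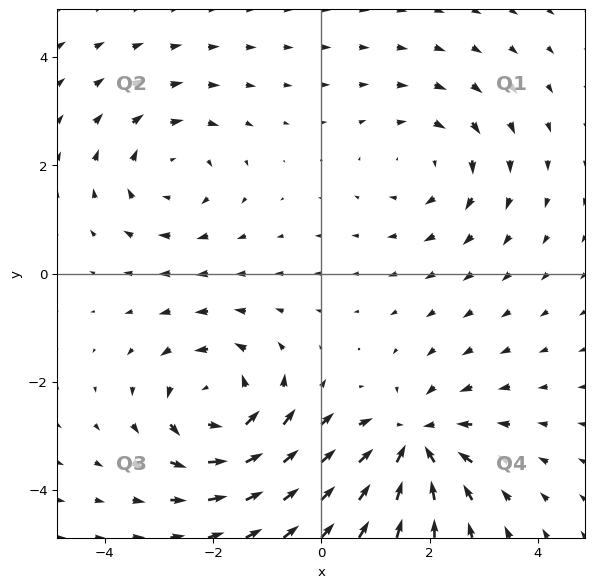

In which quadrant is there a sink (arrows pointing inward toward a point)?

Q4

The sink sits at approximately (1.7, -3.1), which lies in quadrant Q4. The divergence there is about -4, negative as expected for a sink.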